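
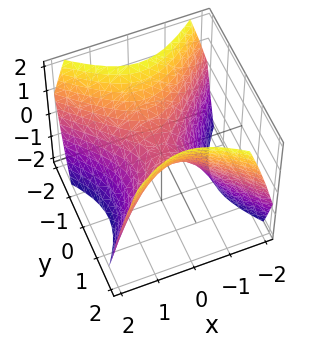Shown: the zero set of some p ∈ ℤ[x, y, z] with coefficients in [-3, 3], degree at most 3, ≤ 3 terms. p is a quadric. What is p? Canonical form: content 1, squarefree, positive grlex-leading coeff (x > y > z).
x^2 - y^2 + z

(a) The degree is 2 — a saddle surface; a quadric.
(b) Symmetries: it's symmetric under y → −y, forcing even powers of y; the x ↦ −x reflection is a symmetry, so x appears only in even powers.
(c) From the visible intercepts: it crosses the x-axis at the gridline x = 0; it crosses the z-axis at the gridline z = 0.
(d) Assembling these constraints gives the stated polynomial.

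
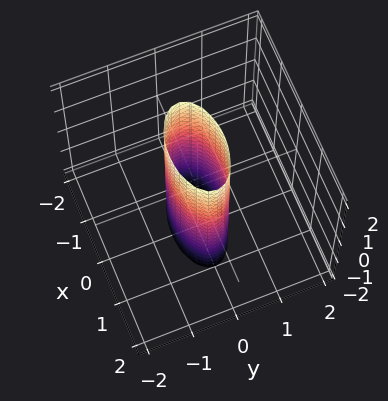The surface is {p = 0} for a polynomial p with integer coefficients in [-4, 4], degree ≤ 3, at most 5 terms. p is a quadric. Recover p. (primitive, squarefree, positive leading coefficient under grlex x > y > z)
x^2 + 3*y^2 - 1

1. deg p = 2. A cylinder; a quadric.
2. Symmetries: the y ↦ −y reflection is a symmetry, so y appears only in even powers; it's symmetric under x → −x, forcing even powers of x; it's symmetric under z → −z, forcing even powers of z.
3. Observable constraints: the x-axis gridline crossings are at x ∈ {-1, 1}; the surface avoids every integer z-axis point in the box.
4. Assembling these constraints gives the stated polynomial.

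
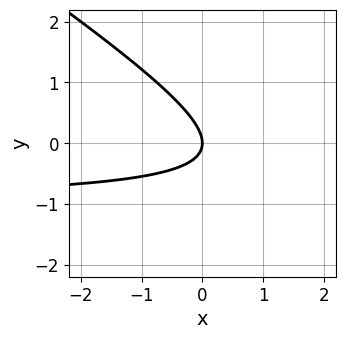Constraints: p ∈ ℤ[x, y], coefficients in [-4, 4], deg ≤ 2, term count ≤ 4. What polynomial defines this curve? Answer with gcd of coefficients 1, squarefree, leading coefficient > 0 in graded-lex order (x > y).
2*x*y + 3*y^2 + 2*x

deg p = 2.
Reading off the gridlines: one x-axis crossing is at x = 0; it crosses the y-axis at the gridline y = 0.
Together with the visible shape, these determine p as stated.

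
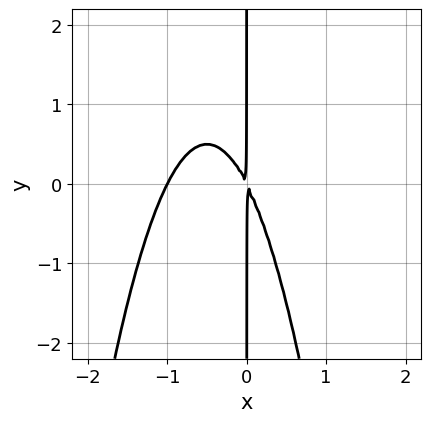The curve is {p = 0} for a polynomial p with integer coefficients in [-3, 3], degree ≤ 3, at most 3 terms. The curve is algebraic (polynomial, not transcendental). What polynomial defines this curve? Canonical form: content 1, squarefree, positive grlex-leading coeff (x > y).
2*x^3 + 2*x^2 + x*y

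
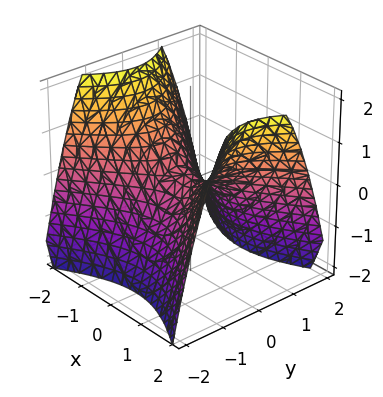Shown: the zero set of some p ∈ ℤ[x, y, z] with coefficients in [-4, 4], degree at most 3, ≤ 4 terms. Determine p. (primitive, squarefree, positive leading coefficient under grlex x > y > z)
2*x^2 - 3*y^2 - 3*z

1. The degree is 2 — a saddle surface; a quadric.
2. Symmetries: mirror symmetry x ↦ −x ⇒ only even powers of x; it's symmetric under y → −y, forcing even powers of y.
3. Checking where it meets the axes: one x-axis crossing is at x = 0; one z-axis crossing is at z = 0; it meets the y-axis at y = 0 (among the integer gridlines).
4. Solving for integer coefficients yields p as stated.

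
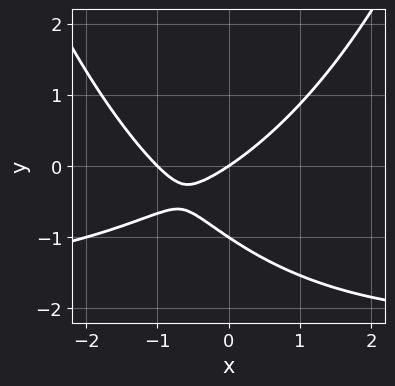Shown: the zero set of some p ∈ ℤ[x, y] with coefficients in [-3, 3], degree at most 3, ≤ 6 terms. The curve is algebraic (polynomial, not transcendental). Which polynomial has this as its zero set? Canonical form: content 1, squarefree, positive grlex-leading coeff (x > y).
First, deg p = 3.
Next, from the axis intercepts and sections: the y-axis gridline crossings are at y ∈ {-1, 0}; among the integer gridlines, it crosses the x-axis at x ∈ {-1, 0}.
Finally, matching integer coefficients to the picture gives p.

x^2*y + 2*x^2 - 3*y^2 + 2*x - 3*y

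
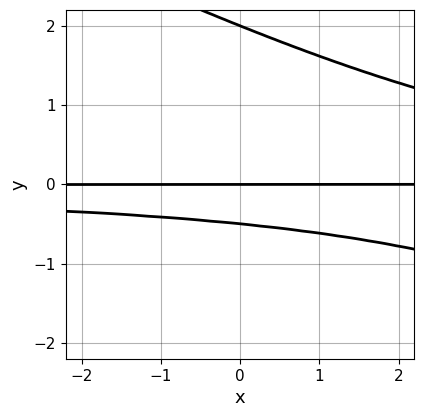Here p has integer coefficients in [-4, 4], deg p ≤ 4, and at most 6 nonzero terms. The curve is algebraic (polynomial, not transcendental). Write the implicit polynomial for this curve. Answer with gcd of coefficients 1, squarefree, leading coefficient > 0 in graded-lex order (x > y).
(a) The degree is 3 — the shape is more complex than any degree-2 curve.
(b) Observable constraints: the y-axis gridline crossings are at y ∈ {0, 2}; every point of the x-axis in the box is on the curve.
(c) The integer polynomial consistent with all of this is the stated p.

x*y^2 + 2*y^3 - 3*y^2 - 2*y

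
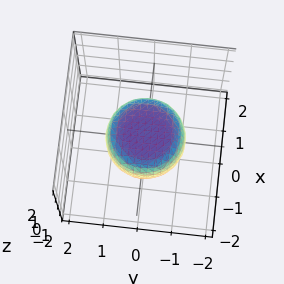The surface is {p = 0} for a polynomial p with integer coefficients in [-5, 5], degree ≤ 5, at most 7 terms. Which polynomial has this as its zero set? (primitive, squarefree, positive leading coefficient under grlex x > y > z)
2*x^4 + 4*x^2*y^2 + 2*y^4 - x^2 - y^2 + 3*z^2 - 2

Degree: the shape is more complex than any degree-3 surface, so deg p = 4.
Symmetry: the z-axis is an axis of rotation, so x and y enter only as x² + y².
Reading off the gridlines: a circular section at z = 0 has radius between 1 and 2.
Fitting integer coefficients to these (and the overall shape) gives p.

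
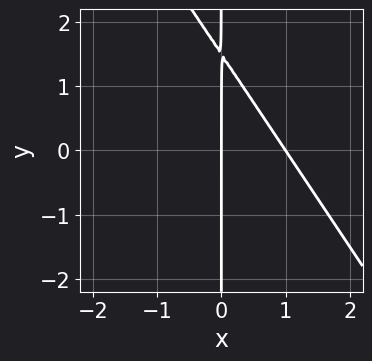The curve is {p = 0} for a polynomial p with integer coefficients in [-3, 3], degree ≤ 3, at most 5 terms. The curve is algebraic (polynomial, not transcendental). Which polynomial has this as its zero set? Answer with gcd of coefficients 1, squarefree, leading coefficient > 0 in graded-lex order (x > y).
3*x^2 + 2*x*y - 3*x

(a) The degree is 2 — the shape is more complex than any degree-1 curve.
(b) From the axis intercepts and sections: the x-axis gridline crossings are at x ∈ {0, 1}; every point of the y-axis in the box is on the curve.
(c) Putting this together gives p.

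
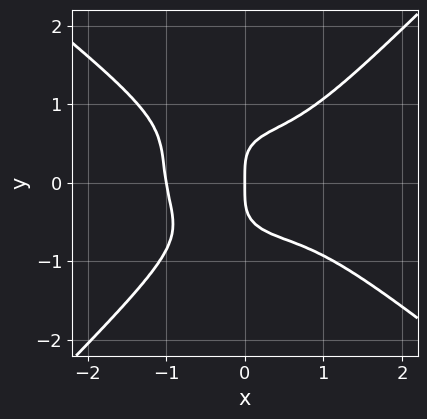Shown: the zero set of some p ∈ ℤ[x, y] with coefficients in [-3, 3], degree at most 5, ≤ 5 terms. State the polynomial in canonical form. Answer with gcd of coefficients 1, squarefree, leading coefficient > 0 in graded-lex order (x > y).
First, degree: no degree-3 curve has this shape, so deg p = 4.
Then, observable constraints: one y-axis crossing is at y = 0; among the integer gridlines, it crosses the x-axis at x ∈ {-1, 0}.
Finally, putting this together gives p.

2*x^4 + x^3*y - 3*y^4 - x*y^2 + 2*x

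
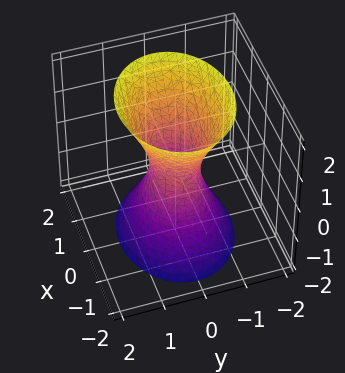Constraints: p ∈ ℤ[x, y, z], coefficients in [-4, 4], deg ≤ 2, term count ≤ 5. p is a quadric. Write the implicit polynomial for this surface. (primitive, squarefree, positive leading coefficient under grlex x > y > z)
2*x^2 + 3*y^2 - z^2 - 1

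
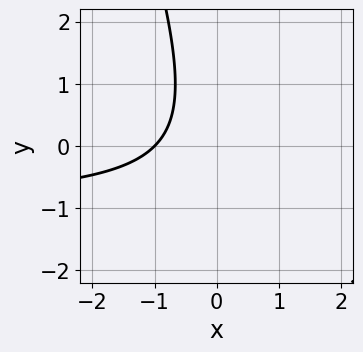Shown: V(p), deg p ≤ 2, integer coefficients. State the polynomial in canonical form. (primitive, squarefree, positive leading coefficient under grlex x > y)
First, degree: no degree-1 curve has this shape, so deg p = 2.
Next, observable constraints: it meets the x-axis at x = -1 (among the integer gridlines); the curve avoids every integer y-axis point in the box.
Finally, together with the visible shape, these determine p as stated.

3*x*y + y^2 + 3*x + 3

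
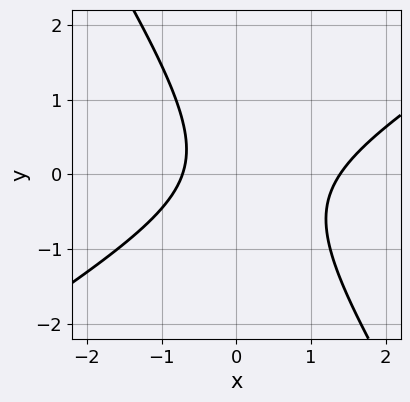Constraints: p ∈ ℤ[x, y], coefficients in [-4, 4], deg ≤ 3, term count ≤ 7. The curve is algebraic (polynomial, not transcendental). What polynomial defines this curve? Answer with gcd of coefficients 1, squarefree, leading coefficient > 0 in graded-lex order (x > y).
1. deg p = 2.
2. From the visible intercepts: the curve avoids every integer y-axis point in the box.
3. Assembling these constraints gives the stated polynomial.

3*x^2 - 3*x*y - 3*y^2 - 2*x - 3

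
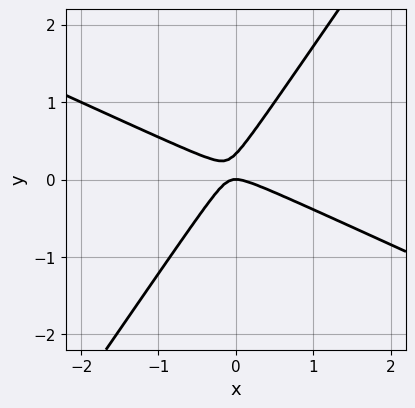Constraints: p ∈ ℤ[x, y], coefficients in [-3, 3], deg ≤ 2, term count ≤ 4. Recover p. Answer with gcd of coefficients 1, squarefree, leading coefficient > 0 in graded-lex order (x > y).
2*x^2 + 3*x*y - 3*y^2 + y

The degree is 2 — a generic line meets the curve in up to 2 points.
Against the integer gridlines: one y-axis crossing is at y = 0; it crosses the x-axis at the gridline x = 0.
Together with the visible shape, these determine p as stated.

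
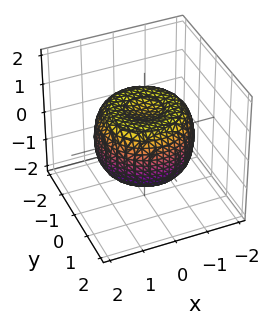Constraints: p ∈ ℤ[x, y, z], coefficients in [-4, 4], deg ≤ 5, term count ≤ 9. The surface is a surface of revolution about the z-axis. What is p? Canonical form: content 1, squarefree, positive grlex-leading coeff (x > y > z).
2*x^4 + 4*x^2*y^2 + 2*y^4 - 3*x^2 - 3*y^2 + 3*z^2 - 2

deg p = 4. The shape is more complex than any degree-3 surface.
Symmetries: rotational symmetry about the z-axis ⇒ p depends on x, y only through x² + y².
From the visible intercepts: a circular section at z = 1 has radius between 0 and 1.
Fitting integer coefficients to these (and the overall shape) gives p.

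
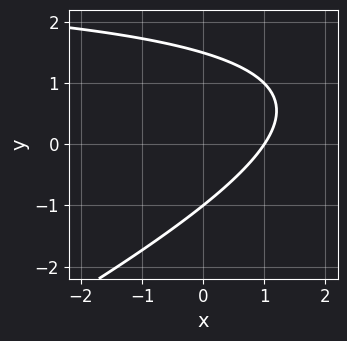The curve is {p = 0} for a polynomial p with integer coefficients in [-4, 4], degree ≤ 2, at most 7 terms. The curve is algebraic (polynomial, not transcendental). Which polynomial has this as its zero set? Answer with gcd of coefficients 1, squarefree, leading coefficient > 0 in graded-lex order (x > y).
First, the degree is 2 — a generic line meets the curve in up to 2 points.
Then, from the visible intercepts: it crosses the x-axis at the gridline x = 1; one y-axis crossing is at y = -1.
Finally, putting this together gives p.

x*y - 2*y^2 - 3*x + y + 3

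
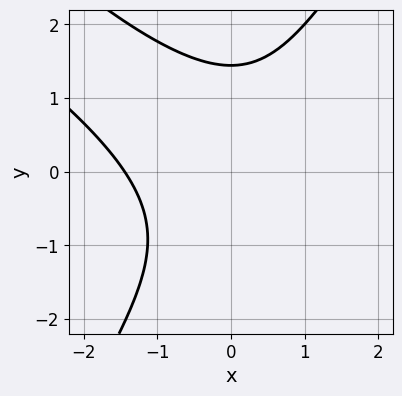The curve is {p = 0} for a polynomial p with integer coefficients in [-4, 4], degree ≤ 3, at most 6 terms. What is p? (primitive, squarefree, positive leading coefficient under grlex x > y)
x^3 + 2*x^2*y - y^3 + 3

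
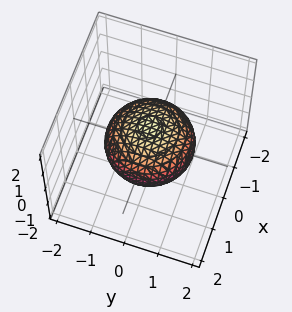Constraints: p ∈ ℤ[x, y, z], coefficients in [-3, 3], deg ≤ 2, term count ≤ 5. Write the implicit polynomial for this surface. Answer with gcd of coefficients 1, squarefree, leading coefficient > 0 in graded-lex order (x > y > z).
(a) Degree: bounded and convex; a quadric, so deg p = 2.
(b) By symmetry, every cross-section ⟂ z is a circle, so x, y appear only via x² + y²; the z ↦ −z reflection is a symmetry, so z appears only in even powers.
(c) From the visible intercepts: a circular section at z = 0 has radius between 1 and 2; the z-axis gridline crossings are at z ∈ {-1, 1}.
(d) The integer polynomial consistent with all of this is the stated p.

2*x^2 + 2*y^2 + 3*z^2 - 3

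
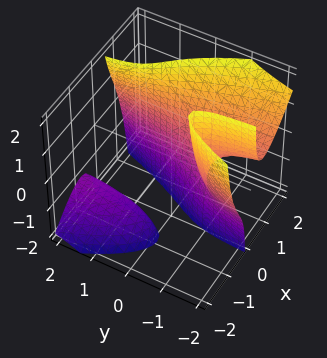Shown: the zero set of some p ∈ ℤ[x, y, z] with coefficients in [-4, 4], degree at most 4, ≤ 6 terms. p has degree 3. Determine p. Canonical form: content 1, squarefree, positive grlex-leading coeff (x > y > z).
The picture has 2 separate pieces. They look like related sheets of one shape, so recover p as a whole.
The degree is 3 — the shape is more complex than any degree-2 surface.
Against the integer gridlines: it misses every integer gridline on the z-axis; it crosses the y-axis at the gridline y = -1.
The integer polynomial consistent with all of this is the stated p.

3*x^3 - 2*x^2*z + 2*x*y*z - y - 1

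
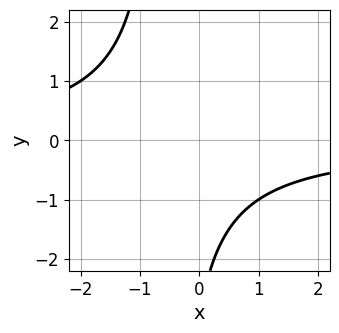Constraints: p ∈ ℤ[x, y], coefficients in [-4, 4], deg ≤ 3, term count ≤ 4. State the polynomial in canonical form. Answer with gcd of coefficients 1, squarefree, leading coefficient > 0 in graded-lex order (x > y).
2*x*y + y + 3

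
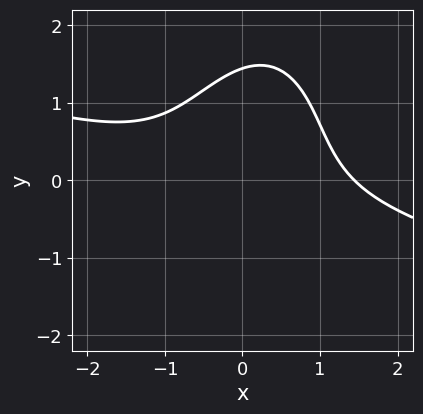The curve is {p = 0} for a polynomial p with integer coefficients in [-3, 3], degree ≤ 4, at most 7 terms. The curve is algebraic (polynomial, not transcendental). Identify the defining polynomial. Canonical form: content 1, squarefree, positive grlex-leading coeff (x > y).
(a) Degree: the shape is more complex than any degree-2 curve, so deg p = 3.
(b) The integer polynomial consistent with all of this is the stated p.

x^3 + 3*x^2*y - x*y^2 + y^3 - 3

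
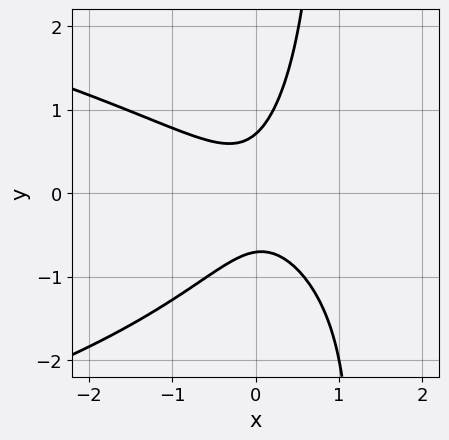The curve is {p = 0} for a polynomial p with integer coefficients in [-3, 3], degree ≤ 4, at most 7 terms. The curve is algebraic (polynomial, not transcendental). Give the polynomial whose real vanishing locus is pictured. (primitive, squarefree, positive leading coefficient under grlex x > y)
2*x*y^2 + 3*x^2 + 2*x*y - 2*y^2 + 1

deg p = 3.
Observable constraints: it misses every integer gridline on the x-axis.
Assembling these constraints gives the stated polynomial.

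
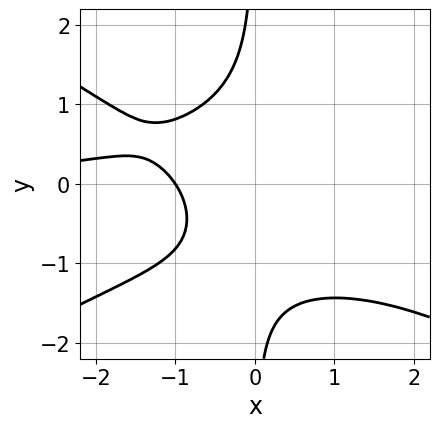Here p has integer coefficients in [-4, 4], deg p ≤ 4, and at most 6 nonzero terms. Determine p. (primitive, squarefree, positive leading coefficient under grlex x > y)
x^3*y - 3*x*y^3 + x*y - 3*x - 3

1. deg p = 4. A generic line meets the curve in up to 4 points.
2. From the visible intercepts: the curve avoids every integer y-axis point in the box; one x-axis crossing is at x = -1.
3. Assembling these constraints gives the stated polynomial.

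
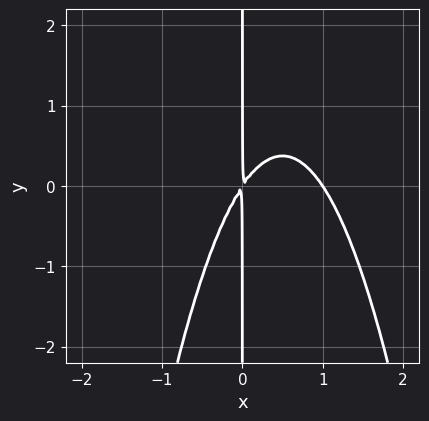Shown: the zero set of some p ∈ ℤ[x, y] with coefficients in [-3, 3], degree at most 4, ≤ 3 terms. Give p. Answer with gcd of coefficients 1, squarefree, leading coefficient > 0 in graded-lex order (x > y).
deg p = 3. A generic line meets the curve in up to 3 points.
Observable constraints: one x-axis crossing is at x = 1; the visible y-axis segment lies entirely on the curve.
Together with the visible shape, these determine p as stated.

3*x^3 - 3*x^2 + 2*x*y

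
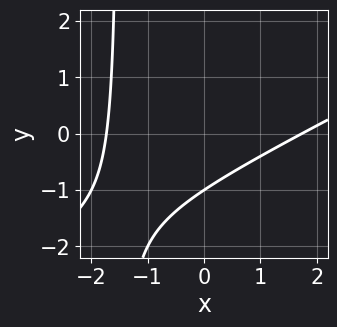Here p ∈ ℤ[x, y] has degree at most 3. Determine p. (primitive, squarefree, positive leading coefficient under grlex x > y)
x^2 - 2*x*y - 3*y - 3

The degree is 2 — no degree-1 curve has this shape.
Checking where it meets the axes: it meets the y-axis at y = -1 (among the integer gridlines).
Matching integer coefficients to the picture gives p.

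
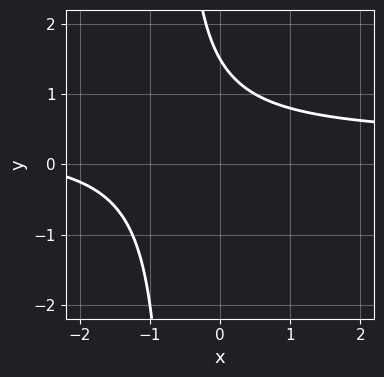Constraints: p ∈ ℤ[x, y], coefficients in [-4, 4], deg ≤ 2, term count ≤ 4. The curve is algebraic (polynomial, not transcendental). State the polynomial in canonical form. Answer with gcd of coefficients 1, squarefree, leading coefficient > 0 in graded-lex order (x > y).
3*x*y - x + 2*y - 3

1. deg p = 2. No degree-1 curve has this shape.
2. Reading off the gridlines: the curve avoids every integer x-axis point in the box.
3. Matching integer coefficients to the picture gives p.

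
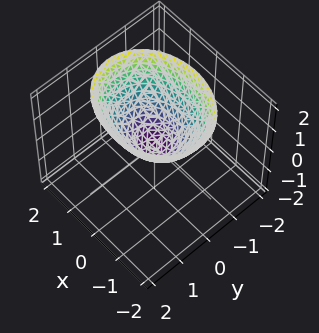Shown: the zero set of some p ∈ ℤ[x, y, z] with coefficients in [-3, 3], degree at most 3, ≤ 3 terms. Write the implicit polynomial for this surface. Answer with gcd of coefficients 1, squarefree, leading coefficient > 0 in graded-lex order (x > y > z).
2*x^2 + 3*y^2 - 3*z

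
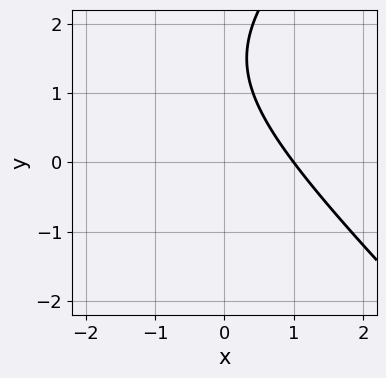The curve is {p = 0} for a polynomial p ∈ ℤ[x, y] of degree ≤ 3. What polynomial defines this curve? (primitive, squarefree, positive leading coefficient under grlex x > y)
x^2 - y^2 + 2*x + 3*y - 3

First, the degree is 2 — no degree-1 curve has this shape.
Then, from the visible intercepts: the curve avoids every integer y-axis point in the box; one x-axis crossing is at x = 1.
Finally, together with the visible shape, these determine p as stated.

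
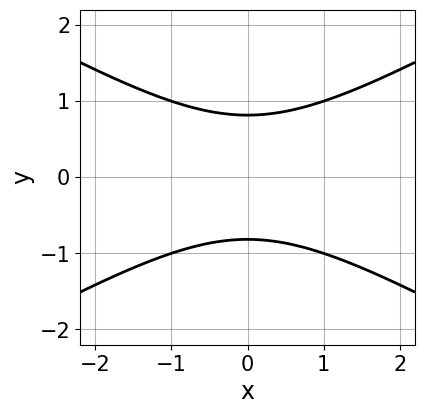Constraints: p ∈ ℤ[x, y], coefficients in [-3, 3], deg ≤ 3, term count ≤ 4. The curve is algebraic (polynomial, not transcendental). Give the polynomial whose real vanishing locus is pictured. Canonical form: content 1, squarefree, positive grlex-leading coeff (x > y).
First, degree: no degree-1 curve has this shape, so deg p = 2.
Then, symmetries: the y ↦ −y reflection is a symmetry, so y appears only in even powers; mirror symmetry x ↦ −x ⇒ only even powers of x.
Then, from the visible intercepts: no x-intercept at any integer in the box.
Finally, assembling these constraints gives the stated polynomial.

x^2 - 3*y^2 + 2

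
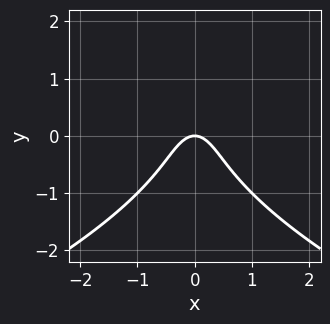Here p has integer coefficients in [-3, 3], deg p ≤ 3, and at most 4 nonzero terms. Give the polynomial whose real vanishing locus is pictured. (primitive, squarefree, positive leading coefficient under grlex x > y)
y^3 + 2*x^2 + y

(a) The degree is 3 — a generic line meets the curve in up to 3 points.
(b) Symmetries: it's symmetric under x → −x, forcing even powers of x.
(c) From the axis intercepts and sections: it crosses the x-axis at the gridline x = 0; it crosses the y-axis at the gridline y = 0.
(d) Solving for integer coefficients yields p as stated.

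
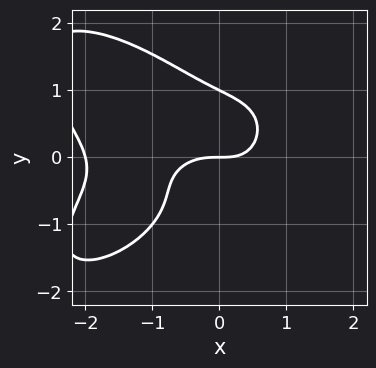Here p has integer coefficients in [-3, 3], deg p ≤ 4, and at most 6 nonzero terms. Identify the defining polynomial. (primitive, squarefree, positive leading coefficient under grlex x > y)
deg p = 4. A generic line meets the curve in up to 4 points.
Observable constraints: among the integer gridlines, it crosses the x-axis at x ∈ {-2, 0}; the y-axis gridline crossings are at y ∈ {0, 1}.
Matching integer coefficients to the picture gives p.

x^4 + 2*y^4 + 2*x^3 + 3*x*y^2 - 2*y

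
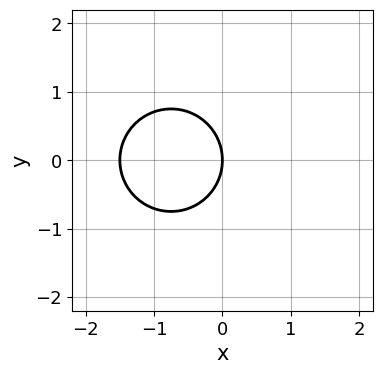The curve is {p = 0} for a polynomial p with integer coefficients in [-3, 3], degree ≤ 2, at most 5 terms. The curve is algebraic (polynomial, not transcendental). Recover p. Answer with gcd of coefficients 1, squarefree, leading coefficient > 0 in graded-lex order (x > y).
2*x^2 + 2*y^2 + 3*x

First, the degree is 2 — no degree-1 curve has this shape.
Then, symmetries: it's symmetric under y → −y, forcing even powers of y.
Then, from the visible intercepts: one x-axis crossing is at x = 0; one y-axis crossing is at y = 0.
Finally, assembling these constraints gives the stated polynomial.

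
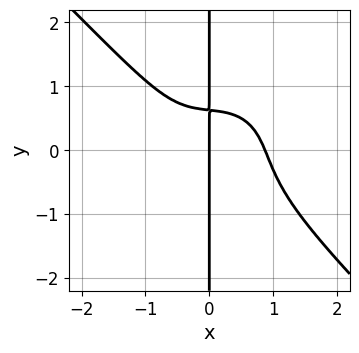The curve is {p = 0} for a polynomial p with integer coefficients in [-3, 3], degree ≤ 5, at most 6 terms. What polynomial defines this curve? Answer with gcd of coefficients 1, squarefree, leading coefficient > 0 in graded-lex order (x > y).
3*x^4 + 3*x*y^3 + x^2*y + 2*x*y - 2*x

First, the degree is 4 — no degree-3 curve has this shape.
Next, observable constraints: one x-axis crossing is at x = 0; the visible y-axis segment lies entirely on the curve.
Finally, fitting integer coefficients to these (and the overall shape) gives p.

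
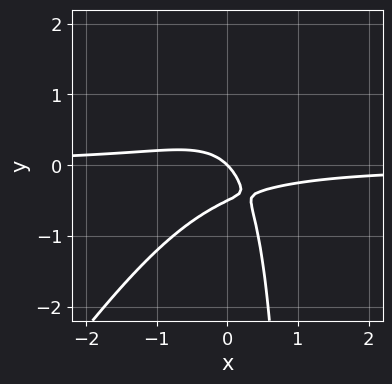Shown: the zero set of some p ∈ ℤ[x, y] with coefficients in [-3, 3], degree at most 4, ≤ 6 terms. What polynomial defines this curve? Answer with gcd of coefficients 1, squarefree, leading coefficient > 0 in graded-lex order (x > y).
3*x^2*y - 2*x*y^2 + 2*y^2 + x + y

First, deg p = 3.
Then, from the visible intercepts: it crosses the x-axis at the gridline x = 0; it meets the y-axis at y = 0 (among the integer gridlines).
Finally, these observations pin down the coefficients.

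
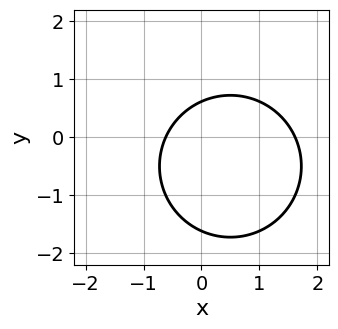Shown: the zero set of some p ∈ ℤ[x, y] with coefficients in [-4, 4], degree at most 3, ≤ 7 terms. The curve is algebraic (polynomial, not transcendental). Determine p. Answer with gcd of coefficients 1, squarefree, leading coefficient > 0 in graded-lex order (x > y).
deg p = 2.
Matching integer coefficients to the picture gives p.

x^2 + y^2 - x + y - 1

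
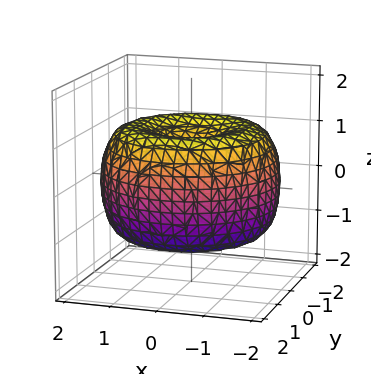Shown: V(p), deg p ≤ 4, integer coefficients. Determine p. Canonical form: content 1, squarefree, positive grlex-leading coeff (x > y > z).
x^4 + 2*x^2*y^2 + y^4 - 3*x^2 - 3*y^2 + 3*z^2 - 2

First, degree: the shape is more complex than any degree-3 surface, so deg p = 4.
Then, symmetries: every cross-section ⟂ z is a circle, so x, y appear only via x² + y².
Next, from the visible intercepts: a circular section at z = 0 has radius between 1 and 2.
Finally, putting this together gives p.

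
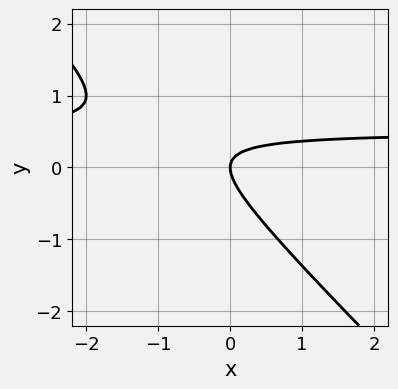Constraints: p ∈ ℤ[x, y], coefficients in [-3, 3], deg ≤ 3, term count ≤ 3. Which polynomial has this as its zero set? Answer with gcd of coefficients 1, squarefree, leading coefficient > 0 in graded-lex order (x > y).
2*x*y + 2*y^2 - x

First, the degree is 2 — no degree-1 curve has this shape.
Next, observable constraints: it crosses the x-axis at the gridline x = 0; it meets the y-axis at y = 0 (among the integer gridlines).
Finally, putting this together gives p.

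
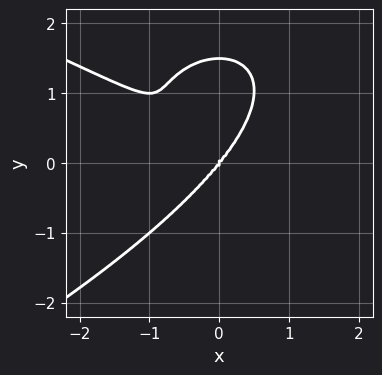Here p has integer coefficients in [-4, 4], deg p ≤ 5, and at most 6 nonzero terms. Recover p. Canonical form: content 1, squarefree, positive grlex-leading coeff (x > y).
1. The degree is 4 — a generic line meets the curve in up to 4 points.
2. From the axis intercepts and sections: it meets the x-axis at x = 0 (among the integer gridlines); one y-axis crossing is at y = 0.
3. Assembling these constraints gives the stated polynomial.

2*y^4 + 2*x^3 + 3*x^2*y - 3*y^3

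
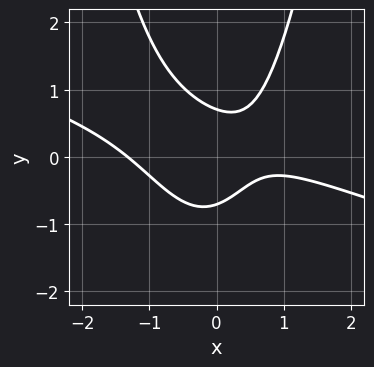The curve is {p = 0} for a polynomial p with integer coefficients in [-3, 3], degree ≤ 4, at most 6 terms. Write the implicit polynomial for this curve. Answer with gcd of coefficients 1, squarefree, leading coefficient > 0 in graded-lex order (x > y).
1. deg p = 3.
2. The integer polynomial consistent with all of this is the stated p.

x^3 + 3*x^2*y - 2*y^2 - x + 1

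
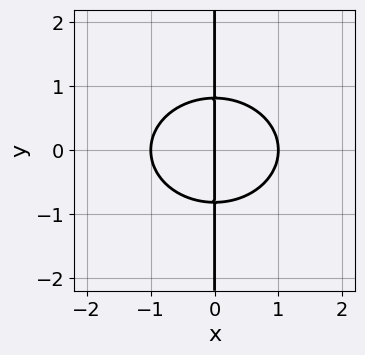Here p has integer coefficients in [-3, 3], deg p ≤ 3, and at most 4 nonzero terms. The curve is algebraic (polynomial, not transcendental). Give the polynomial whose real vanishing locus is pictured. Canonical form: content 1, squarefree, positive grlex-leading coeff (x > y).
2*x^3 + 3*x*y^2 - 2*x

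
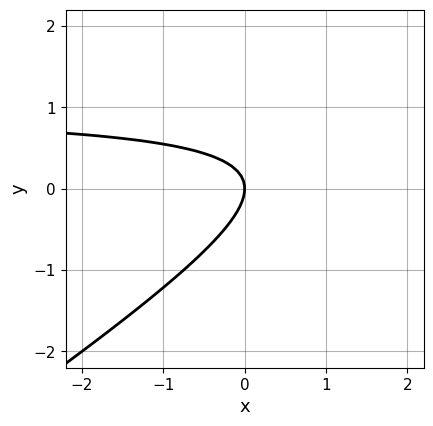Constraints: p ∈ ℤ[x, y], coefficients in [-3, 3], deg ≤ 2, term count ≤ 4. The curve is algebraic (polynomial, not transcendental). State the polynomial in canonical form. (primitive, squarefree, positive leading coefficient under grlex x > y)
The degree is 2 — no degree-1 curve has this shape.
From the visible intercepts: one x-axis crossing is at x = 0; it crosses the y-axis at the gridline y = 0.
Matching integer coefficients to the picture gives p.

2*x*y - 3*y^2 - 2*x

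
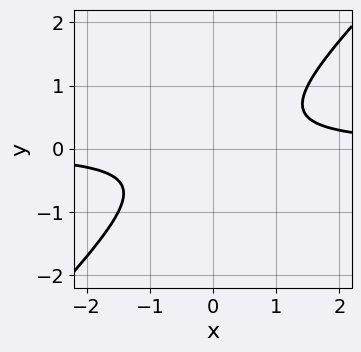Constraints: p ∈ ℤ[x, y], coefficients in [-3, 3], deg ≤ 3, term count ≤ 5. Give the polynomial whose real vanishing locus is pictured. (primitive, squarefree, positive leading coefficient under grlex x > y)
(a) The degree is 2 — no degree-1 curve has this shape.
(b) Reading off the gridlines: it misses every integer gridline on the y-axis; no x-intercept at any integer in the box.
(c) The integer polynomial consistent with all of this is the stated p.

2*x*y - 2*y^2 - 1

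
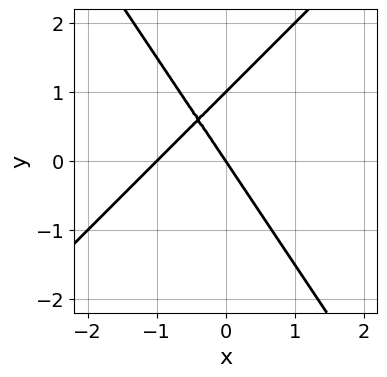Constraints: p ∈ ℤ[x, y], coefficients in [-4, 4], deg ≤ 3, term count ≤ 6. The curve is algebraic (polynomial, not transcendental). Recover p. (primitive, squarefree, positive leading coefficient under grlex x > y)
First, the degree is 2 — a generic line meets the curve in up to 2 points.
Next, against the integer gridlines: the y-axis gridline crossings are at y ∈ {0, 1}; the x-axis gridline crossings are at x ∈ {-1, 0}.
Finally, fitting integer coefficients to these (and the overall shape) gives p.

3*x^2 - x*y - 2*y^2 + 3*x + 2*y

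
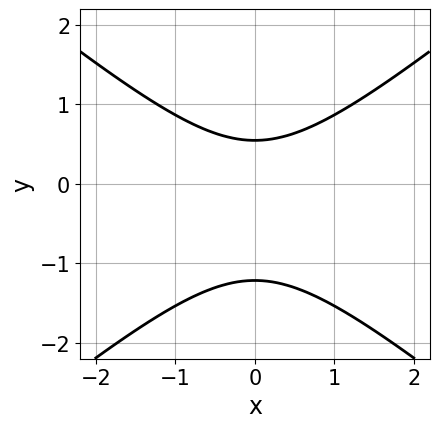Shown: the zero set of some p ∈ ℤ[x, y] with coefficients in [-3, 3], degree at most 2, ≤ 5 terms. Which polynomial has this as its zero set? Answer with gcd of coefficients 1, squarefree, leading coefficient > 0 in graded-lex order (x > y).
1. The degree is 2 — no degree-1 curve has this shape.
2. Symmetries: the x ↦ −x reflection is a symmetry, so x appears only in even powers.
3. Checking where it meets the axes: no x-intercept at any integer in the box.
4. Fitting integer coefficients to these (and the overall shape) gives p.

2*x^2 - 3*y^2 - 2*y + 2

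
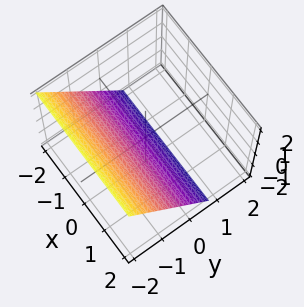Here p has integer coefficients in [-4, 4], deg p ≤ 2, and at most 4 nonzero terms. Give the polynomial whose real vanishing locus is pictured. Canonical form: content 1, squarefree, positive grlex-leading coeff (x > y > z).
First, deg p = 1. Every cross-section is a straight line — this is a plane.
Then, observable constraints: the surface avoids every integer x-axis point in the box; one z-axis crossing is at z = -1.
Finally, together with the visible shape, these determine p as stated.

3*y + 2*z + 2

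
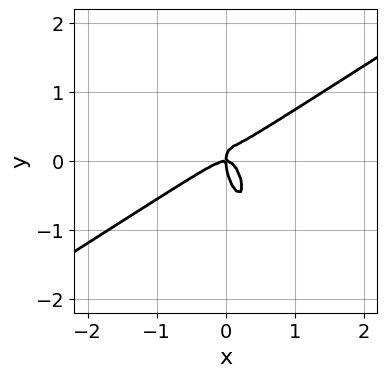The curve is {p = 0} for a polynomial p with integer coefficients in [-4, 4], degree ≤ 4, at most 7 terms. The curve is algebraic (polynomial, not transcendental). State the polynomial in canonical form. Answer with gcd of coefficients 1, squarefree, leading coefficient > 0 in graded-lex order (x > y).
3*x^3 - 3*x^2*y - 2*x*y^2 - y^3 + x*y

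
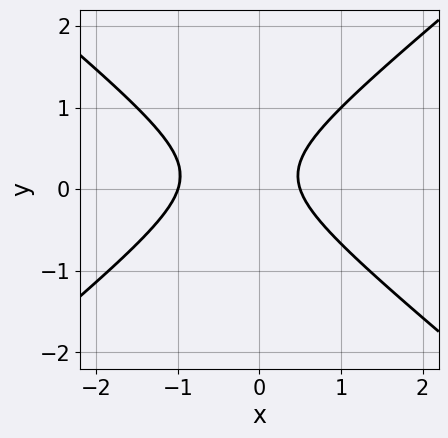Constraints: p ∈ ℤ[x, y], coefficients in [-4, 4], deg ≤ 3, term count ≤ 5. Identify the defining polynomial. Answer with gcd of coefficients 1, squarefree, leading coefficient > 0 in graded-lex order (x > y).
2*x^2 - 3*y^2 + x + y - 1

First, deg p = 2. A generic line meets the curve in up to 2 points.
Then, from the visible intercepts: one x-axis crossing is at x = -1; no y-intercept at any integer in the box.
Finally, fitting integer coefficients to these (and the overall shape) gives p.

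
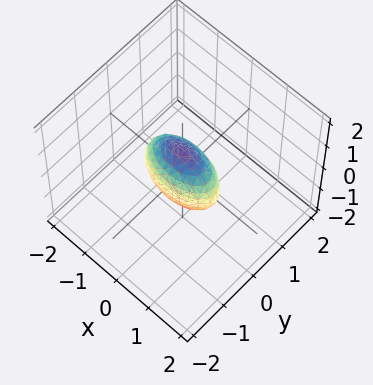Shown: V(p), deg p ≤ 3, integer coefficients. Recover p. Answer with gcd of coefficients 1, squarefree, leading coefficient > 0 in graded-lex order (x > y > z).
x^2 + 3*y^2 + z^2 - 1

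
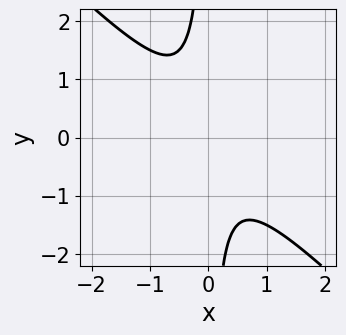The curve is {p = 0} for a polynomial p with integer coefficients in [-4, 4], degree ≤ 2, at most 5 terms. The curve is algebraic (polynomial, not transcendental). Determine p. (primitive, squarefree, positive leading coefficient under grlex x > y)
2*x^2 + 2*x*y + 1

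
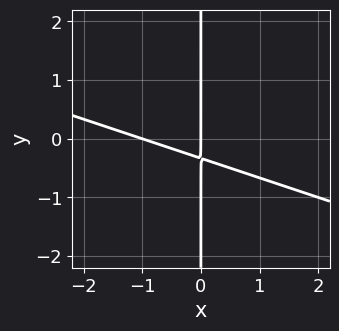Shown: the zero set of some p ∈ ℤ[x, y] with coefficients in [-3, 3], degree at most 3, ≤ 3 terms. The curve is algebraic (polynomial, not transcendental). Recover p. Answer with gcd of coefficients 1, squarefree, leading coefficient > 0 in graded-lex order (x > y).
1. The degree is 2 — the shape is more complex than any degree-1 curve.
2. Observable constraints: the visible y-axis segment lies entirely on the curve; among the integer gridlines, it crosses the x-axis at x ∈ {-1, 0}.
3. Matching integer coefficients to the picture gives p.

x^2 + 3*x*y + x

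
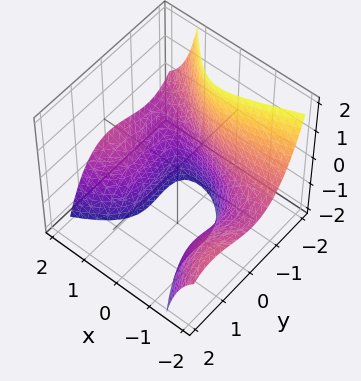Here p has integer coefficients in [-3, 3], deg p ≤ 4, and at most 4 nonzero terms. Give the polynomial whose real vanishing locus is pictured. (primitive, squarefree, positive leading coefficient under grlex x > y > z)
1. deg p = 3. The shape is more complex than any degree-2 surface.
2. Observable constraints: no z-intercept at any integer in the box; it misses every integer gridline on the x-axis.
3. Solving for integer coefficients yields p as stated.

2*x^2*z + 2*x*y^2 + 2*y^3 + 3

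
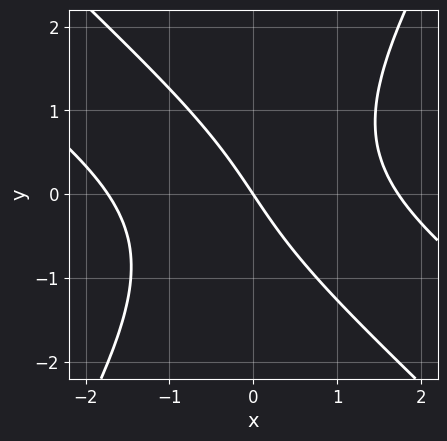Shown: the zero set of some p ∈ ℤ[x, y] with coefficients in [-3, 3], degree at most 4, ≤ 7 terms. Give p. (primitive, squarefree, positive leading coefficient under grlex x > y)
1. The degree is 3 — a generic line meets the curve in up to 3 points.
2. Against the integer gridlines: it meets the y-axis at y = 0 (among the integer gridlines); it crosses the x-axis at the gridline x = 0.
3. Solving for integer coefficients yields p as stated.

x^3 + 2*x^2*y - y^3 - 3*x - 2*y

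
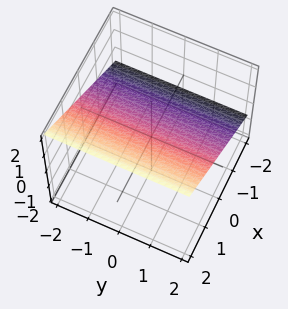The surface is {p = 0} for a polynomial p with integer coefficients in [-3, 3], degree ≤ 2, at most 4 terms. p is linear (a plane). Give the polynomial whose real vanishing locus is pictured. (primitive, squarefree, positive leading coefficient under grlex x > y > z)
2*x - 3*z + 2

First, the degree is 1 — every cross-section is a straight line — this is a plane.
Next, observable constraints: one x-axis crossing is at x = -1; no y-intercept at any integer in the box.
Finally, putting this together gives p.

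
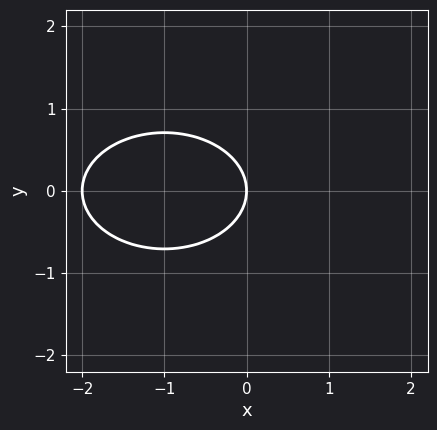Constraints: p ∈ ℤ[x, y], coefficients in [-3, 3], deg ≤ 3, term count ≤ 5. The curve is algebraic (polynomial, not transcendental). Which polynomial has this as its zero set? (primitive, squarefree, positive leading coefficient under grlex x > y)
deg p = 2.
Symmetries: mirror symmetry y ↦ −y ⇒ only even powers of y.
From the visible intercepts: the x-axis gridline crossings are at x ∈ {-2, 0}; it crosses the y-axis at the gridline y = 0.
Solving for integer coefficients yields p as stated.

x^2 + 2*y^2 + 2*x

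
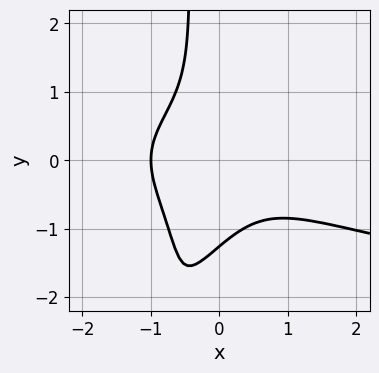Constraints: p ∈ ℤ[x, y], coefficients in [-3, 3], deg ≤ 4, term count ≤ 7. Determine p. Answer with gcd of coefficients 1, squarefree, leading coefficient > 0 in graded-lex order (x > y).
3*x^2*y^2 - 2*x*y^3 - 2*x^3 - y^3 - 2

1. deg p = 4.
2. From the visible intercepts: one x-axis crossing is at x = -1.
3. The integer polynomial consistent with all of this is the stated p.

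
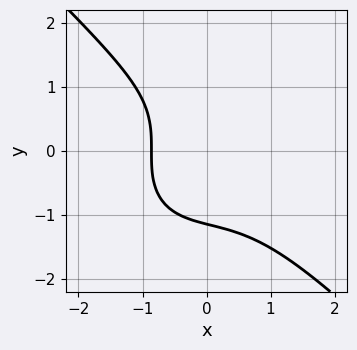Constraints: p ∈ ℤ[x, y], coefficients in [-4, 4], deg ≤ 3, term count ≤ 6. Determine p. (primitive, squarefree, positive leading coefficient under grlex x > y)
2*x^3 + 2*y^3 + 2*x + 3

(a) Degree: the shape is more complex than any degree-2 curve, so deg p = 3.
(b) Solving for integer coefficients yields p as stated.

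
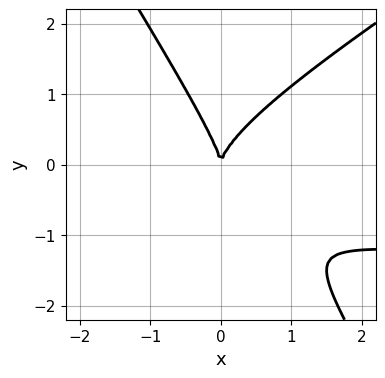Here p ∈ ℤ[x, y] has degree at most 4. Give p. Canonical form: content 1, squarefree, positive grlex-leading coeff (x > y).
The degree is 3 — no degree-2 curve has this shape.
Observable constraints: it crosses the y-axis at the gridline y = 0; one x-axis crossing is at x = 0.
Fitting integer coefficients to these (and the overall shape) gives p.

2*x^2*y - 2*x*y^2 - 2*y^3 + 3*x^2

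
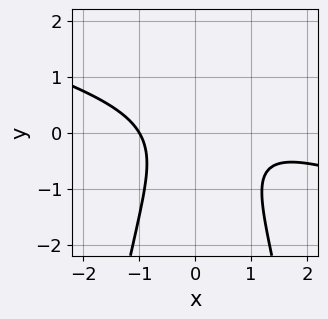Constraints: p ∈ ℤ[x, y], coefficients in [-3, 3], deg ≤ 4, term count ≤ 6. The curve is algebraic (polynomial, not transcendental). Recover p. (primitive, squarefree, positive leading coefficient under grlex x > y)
x^3 + 3*x^2*y - x^2 + 2*y^2 + 2

The degree is 3 — a generic line meets the curve in up to 3 points.
Against the integer gridlines: it misses every integer gridline on the y-axis; one x-axis crossing is at x = -1.
Together with the visible shape, these determine p as stated.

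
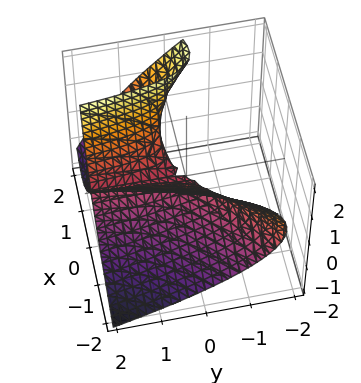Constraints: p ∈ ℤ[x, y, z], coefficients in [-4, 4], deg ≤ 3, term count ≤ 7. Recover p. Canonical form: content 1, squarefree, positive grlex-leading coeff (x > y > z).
2*x^3 - 3*x^2*y - 2*x^2*z - 2*x*z^2 + 3*z^2

deg p = 3.
Checking where it meets the axes: the visible y-axis segment lies entirely on the surface; it crosses the x-axis at the gridline x = 0; it crosses the z-axis at the gridline z = 0.
Matching integer coefficients to the picture gives p.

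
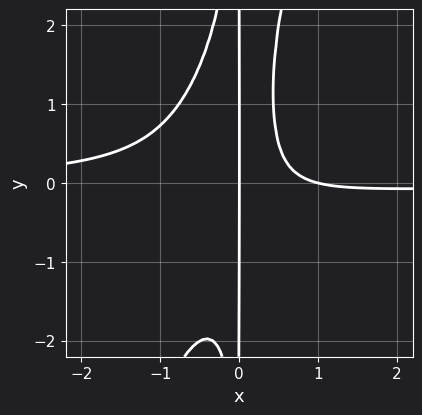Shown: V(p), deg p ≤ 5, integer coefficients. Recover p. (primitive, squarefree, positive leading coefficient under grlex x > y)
First, degree: no degree-3 curve has this shape, so deg p = 4.
Next, from the axis intercepts and sections: among the integer gridlines, it crosses the x-axis at x ∈ {0, 1}; every point of the y-axis in the box is on the curve.
Finally, solving for integer coefficients yields p as stated.

3*x^3*y - x^2*y^2 + x^2*y + x^2 - x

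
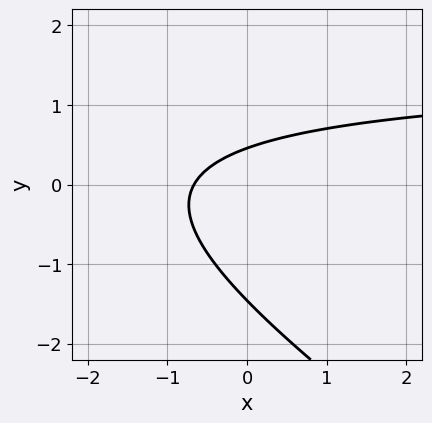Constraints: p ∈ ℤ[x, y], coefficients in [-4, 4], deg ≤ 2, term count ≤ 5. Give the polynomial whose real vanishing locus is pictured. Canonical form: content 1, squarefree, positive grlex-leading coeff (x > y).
(a) deg p = 2. No degree-1 curve has this shape.
(b) Putting this together gives p.

2*x*y + 3*y^2 - 3*x + 3*y - 2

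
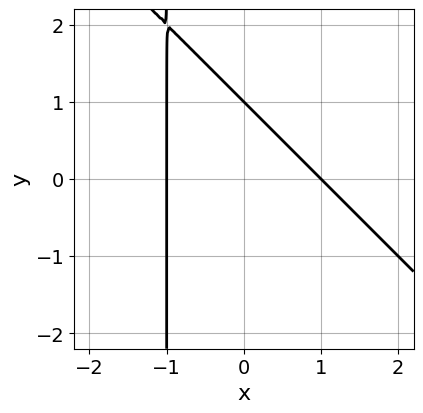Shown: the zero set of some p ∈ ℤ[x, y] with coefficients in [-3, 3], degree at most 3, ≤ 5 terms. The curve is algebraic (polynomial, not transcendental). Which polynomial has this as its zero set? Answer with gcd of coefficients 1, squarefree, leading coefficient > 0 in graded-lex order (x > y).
(a) deg p = 2.
(b) Reading off the gridlines: the x-axis gridline crossings are at x ∈ {-1, 1}; it crosses the y-axis at the gridline y = 1.
(c) Putting this together gives p.

x^2 + x*y + y - 1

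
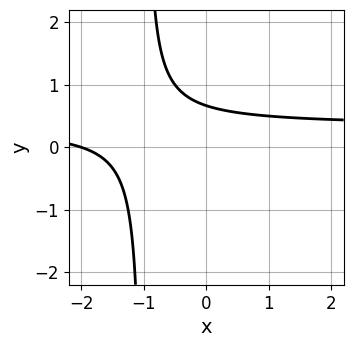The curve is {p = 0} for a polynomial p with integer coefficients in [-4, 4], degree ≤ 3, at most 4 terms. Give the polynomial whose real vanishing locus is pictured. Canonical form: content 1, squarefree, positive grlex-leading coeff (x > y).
1. Degree: no degree-1 curve has this shape, so deg p = 2.
2. Observable constraints: one x-axis crossing is at x = -2.
3. Fitting integer coefficients to these (and the overall shape) gives p.

3*x*y - x + 3*y - 2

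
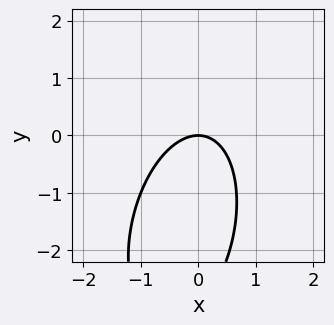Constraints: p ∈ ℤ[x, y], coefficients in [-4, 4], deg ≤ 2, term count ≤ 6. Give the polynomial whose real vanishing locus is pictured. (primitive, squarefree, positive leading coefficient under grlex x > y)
Degree: a generic line meets the curve in up to 2 points, so deg p = 2.
Reading off the gridlines: it crosses the y-axis at the gridline y = 0; it meets the x-axis at x = 0 (among the integer gridlines).
Together with the visible shape, these determine p as stated.

3*x^2 - x*y + y^2 + 3*y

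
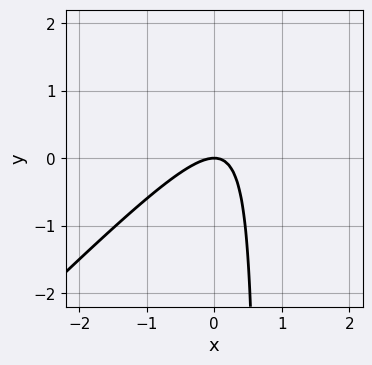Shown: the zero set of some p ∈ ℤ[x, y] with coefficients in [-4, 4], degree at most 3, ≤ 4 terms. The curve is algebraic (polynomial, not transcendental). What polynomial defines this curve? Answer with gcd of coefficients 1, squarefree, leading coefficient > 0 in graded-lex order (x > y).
1. Degree: a generic line meets the curve in up to 2 points, so deg p = 2.
2. Checking where it meets the axes: it crosses the y-axis at the gridline y = 0; one x-axis crossing is at x = 0.
3. These observations pin down the coefficients.

3*x^2 - 3*x*y + 2*y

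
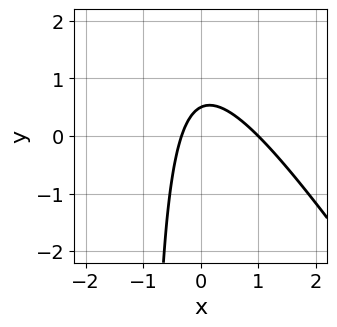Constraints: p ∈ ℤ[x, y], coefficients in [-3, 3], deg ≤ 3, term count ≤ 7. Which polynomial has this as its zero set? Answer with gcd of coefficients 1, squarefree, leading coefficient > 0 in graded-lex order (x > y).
3*x^2 + 2*x*y - 2*x + 2*y - 1

Degree: no degree-1 curve has this shape, so deg p = 2.
Against the integer gridlines: one x-axis crossing is at x = 1.
The integer polynomial consistent with all of this is the stated p.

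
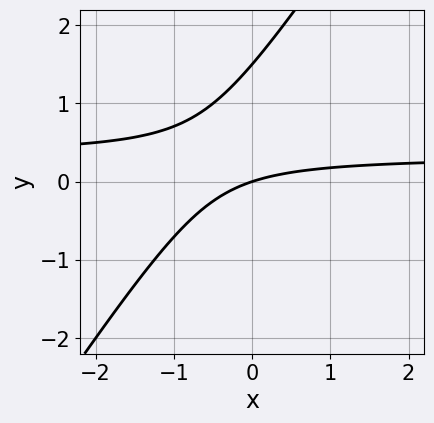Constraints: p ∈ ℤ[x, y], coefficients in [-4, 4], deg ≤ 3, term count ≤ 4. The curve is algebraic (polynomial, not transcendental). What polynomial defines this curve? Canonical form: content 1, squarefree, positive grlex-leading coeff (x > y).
3*x*y - 2*y^2 - x + 3*y

First, the degree is 2 — the shape is more complex than any degree-1 curve.
Next, observable constraints: it crosses the y-axis at the gridline y = 0; it crosses the x-axis at the gridline x = 0.
Finally, solving for integer coefficients yields p as stated.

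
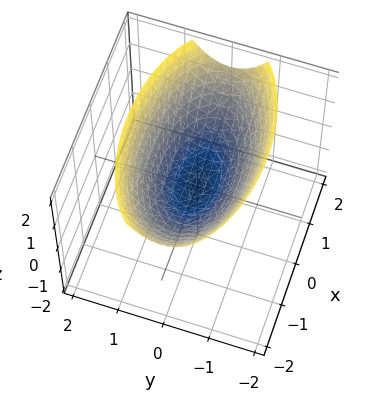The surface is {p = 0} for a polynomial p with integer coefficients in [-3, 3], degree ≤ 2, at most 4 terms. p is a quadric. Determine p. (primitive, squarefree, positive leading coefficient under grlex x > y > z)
x^2 + 3*y^2 - 3*z

(a) Degree: a paraboloid; a quadric, so deg p = 2.
(b) Symmetries: mirror symmetry x ↦ −x ⇒ only even powers of x; the y ↦ −y reflection is a symmetry, so y appears only in even powers.
(c) From the axis intercepts and sections: one x-axis crossing is at x = 0; one y-axis crossing is at y = 0; it meets the z-axis at z = 0 (among the integer gridlines).
(d) Assembling these constraints gives the stated polynomial.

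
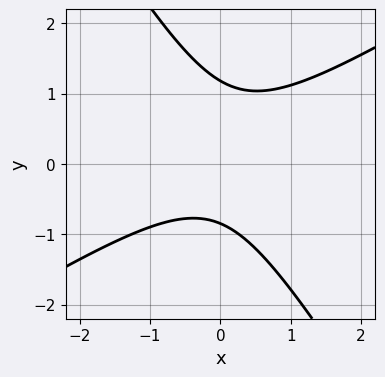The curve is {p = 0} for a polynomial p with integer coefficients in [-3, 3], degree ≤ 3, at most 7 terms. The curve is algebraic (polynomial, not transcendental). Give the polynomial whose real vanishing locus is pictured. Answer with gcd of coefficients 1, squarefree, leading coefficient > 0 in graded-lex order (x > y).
3*x^2 - 3*x*y - 3*y^2 + y + 3

1. Degree: a generic line meets the curve in up to 2 points, so deg p = 2.
2. Checking where it meets the axes: the curve avoids every integer x-axis point in the box.
3. Fitting integer coefficients to these (and the overall shape) gives p.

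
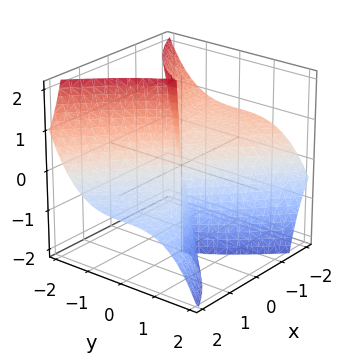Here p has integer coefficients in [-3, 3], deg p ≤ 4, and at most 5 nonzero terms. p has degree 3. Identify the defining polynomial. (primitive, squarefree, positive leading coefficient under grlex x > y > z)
x^3 + 3*x^2*z + 2*y^3

deg p = 3.
Observable constraints: it meets the x-axis at x = 0 (among the integer gridlines); the visible z-axis segment lies entirely on the surface.
Together with the visible shape, these determine p as stated.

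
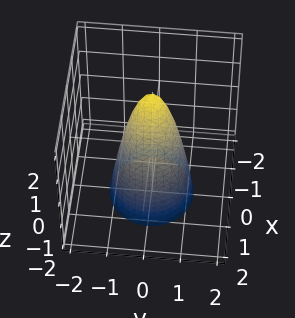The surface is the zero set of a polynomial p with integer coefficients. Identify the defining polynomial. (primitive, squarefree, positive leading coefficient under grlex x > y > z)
3*x^2 + 3*y^2 + z - 2

(a) The degree is 2 — a generic line meets the surface in up to 2 points.
(b) By symmetry, the surface is invariant under rotation about z: p = q(x² + y², z).
(c) Reading off the gridlines: a circular section at z = 0 has radius between 0 and 1; it crosses the z-axis at the gridline z = 2.
(d) Matching integer coefficients to the picture gives p.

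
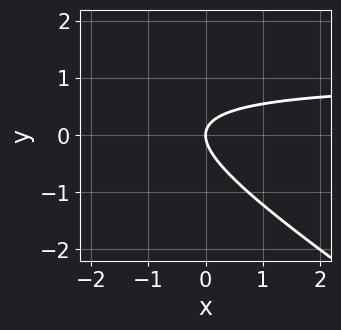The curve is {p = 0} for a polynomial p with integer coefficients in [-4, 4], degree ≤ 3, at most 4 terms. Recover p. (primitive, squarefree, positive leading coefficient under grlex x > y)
2*x*y + 3*y^2 - 2*x

Degree: no degree-1 curve has this shape, so deg p = 2.
Against the integer gridlines: it crosses the x-axis at the gridline x = 0; it meets the y-axis at y = 0 (among the integer gridlines).
The integer polynomial consistent with all of this is the stated p.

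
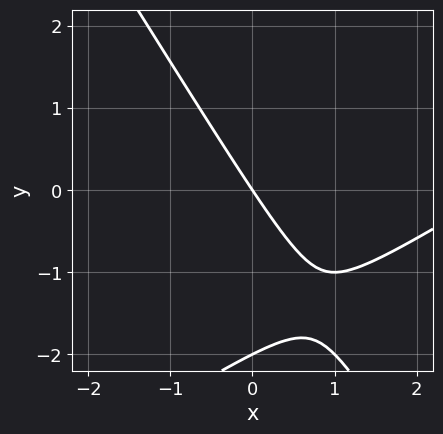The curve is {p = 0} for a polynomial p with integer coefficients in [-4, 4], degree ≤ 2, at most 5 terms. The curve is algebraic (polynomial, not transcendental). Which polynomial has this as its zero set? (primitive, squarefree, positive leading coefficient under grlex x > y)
x^2 - x*y - y^2 - 3*x - 2*y

(a) Degree: no degree-1 curve has this shape, so deg p = 2.
(b) Checking where it meets the axes: it meets the x-axis at x = 0 (among the integer gridlines); among the integer gridlines, it crosses the y-axis at y ∈ {-2, 0}.
(c) Together with the visible shape, these determine p as stated.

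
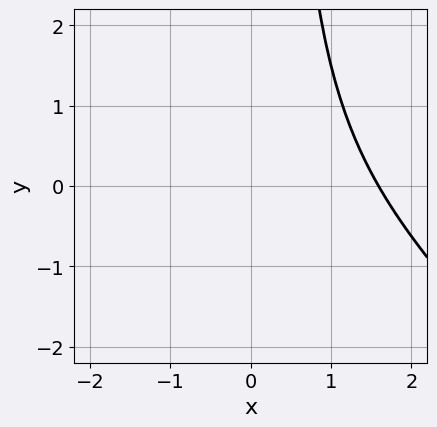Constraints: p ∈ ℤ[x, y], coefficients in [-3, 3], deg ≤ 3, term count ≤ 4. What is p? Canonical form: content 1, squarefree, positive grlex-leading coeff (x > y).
2*x^3 + 2*x^2*y - 2*x^2 - 3

1. Degree: no degree-2 curve has this shape, so deg p = 3.
2. Against the integer gridlines: no y-intercept at any integer in the box.
3. Fitting integer coefficients to these (and the overall shape) gives p.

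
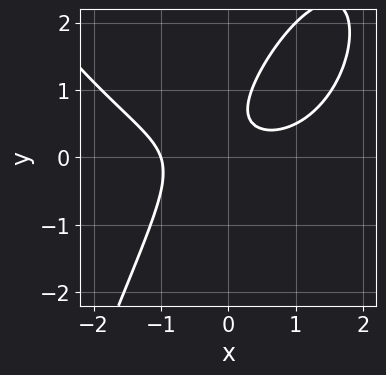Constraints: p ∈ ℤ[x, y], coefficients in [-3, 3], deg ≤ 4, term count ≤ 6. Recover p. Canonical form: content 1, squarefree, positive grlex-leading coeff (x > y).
x^3 - 3*x*y + 2*y^2 - 2*y + 1

1. The degree is 3 — a generic line meets the curve in up to 3 points.
2. From the axis intercepts and sections: no y-intercept at any integer in the box; it meets the x-axis at x = -1 (among the integer gridlines).
3. Putting this together gives p.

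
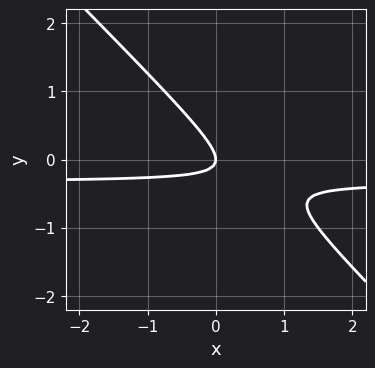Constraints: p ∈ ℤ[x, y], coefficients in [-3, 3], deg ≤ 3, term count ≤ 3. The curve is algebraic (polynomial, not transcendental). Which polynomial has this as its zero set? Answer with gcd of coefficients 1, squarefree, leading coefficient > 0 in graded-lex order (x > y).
3*x*y + 3*y^2 + x

First, deg p = 2.
Then, observable constraints: it crosses the x-axis at the gridline x = 0; it meets the y-axis at y = 0 (among the integer gridlines).
Finally, solving for integer coefficients yields p as stated.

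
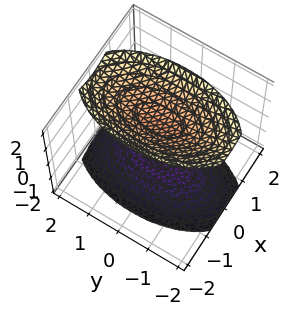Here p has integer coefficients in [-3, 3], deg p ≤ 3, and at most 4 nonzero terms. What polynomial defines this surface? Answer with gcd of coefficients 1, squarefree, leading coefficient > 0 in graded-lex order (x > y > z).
3*x^2 + y^2 - 2*z^2 + 3

I count 2 distinct pieces. Treating them together as one polynomial.
Degree: two sheets facing apart; a quadric, so deg p = 2.
Symmetries: it's symmetric under y → −y, forcing even powers of y; the z ↦ −z reflection is a symmetry, so z appears only in even powers; it's symmetric under x → −x, forcing even powers of x.
Against the integer gridlines: no y-intercept at any integer in the box; it misses every integer gridline on the x-axis.
Matching integer coefficients to the picture gives p.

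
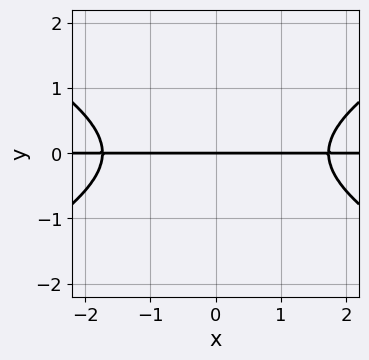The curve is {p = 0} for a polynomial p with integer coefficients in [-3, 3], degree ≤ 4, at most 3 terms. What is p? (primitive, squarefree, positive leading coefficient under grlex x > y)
1. Degree: the shape is more complex than any degree-2 curve, so deg p = 3.
2. Symmetries: the x ↦ −x reflection is a symmetry, so x appears only in even powers.
3. Reading off the gridlines: the visible x-axis segment lies entirely on the curve; it meets the y-axis at y = 0 (among the integer gridlines).
4. Matching integer coefficients to the picture gives p.

x^2*y - 3*y^3 - 3*y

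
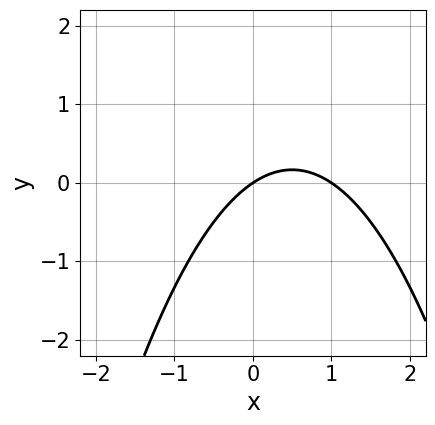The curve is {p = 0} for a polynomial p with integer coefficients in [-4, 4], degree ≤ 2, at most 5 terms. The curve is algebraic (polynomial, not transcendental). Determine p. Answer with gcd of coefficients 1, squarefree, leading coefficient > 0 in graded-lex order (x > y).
2*x^2 - 2*x + 3*y

First, the degree is 2 — a generic line meets the curve in up to 2 points.
Next, against the integer gridlines: the x-axis gridline crossings are at x ∈ {0, 1}; one y-axis crossing is at y = 0.
Finally, assembling these constraints gives the stated polynomial.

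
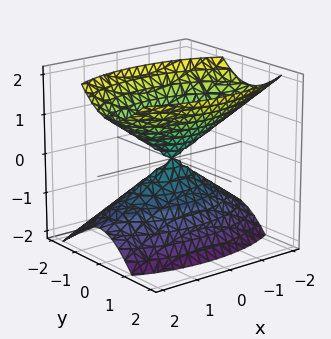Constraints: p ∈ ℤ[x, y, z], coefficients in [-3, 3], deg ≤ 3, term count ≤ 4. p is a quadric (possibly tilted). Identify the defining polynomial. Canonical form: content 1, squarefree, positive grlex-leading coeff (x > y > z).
x^2 + 3*y^2 - y*z - 2*z^2

First, I count 2 distinct pieces. They look like related sheets of one shape, so recover p as a whole.
Next, the degree is 2 — no degree-1 surface has this shape.
Then, from the visible intercepts: it crosses the z-axis at the gridline z = 0; it meets the y-axis at y = 0 (among the integer gridlines); it crosses the x-axis at the gridline x = 0.
Finally, assembling these constraints gives the stated polynomial.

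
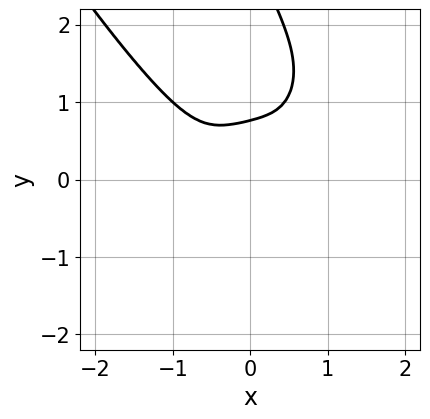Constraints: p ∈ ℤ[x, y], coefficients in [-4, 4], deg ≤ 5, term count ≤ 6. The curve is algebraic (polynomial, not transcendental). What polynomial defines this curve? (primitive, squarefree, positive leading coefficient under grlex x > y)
(a) Degree: no degree-3 curve has this shape, so deg p = 4.
(b) Observable constraints: no x-intercept at any integer in the box.
(c) The integer polynomial consistent with all of this is the stated p.

3*x^4 + 2*x*y^3 + y^4 - 3*y^3 + 1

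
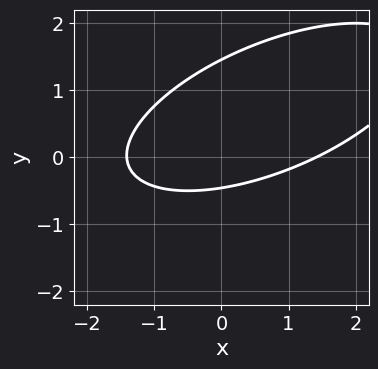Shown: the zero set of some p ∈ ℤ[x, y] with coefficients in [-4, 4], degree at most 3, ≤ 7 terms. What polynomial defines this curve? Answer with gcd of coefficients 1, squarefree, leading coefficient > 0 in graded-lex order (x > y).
The degree is 2 — the shape is more complex than any degree-1 curve.
The integer polynomial consistent with all of this is the stated p.

x^2 - 2*x*y + 3*y^2 - 3*y - 2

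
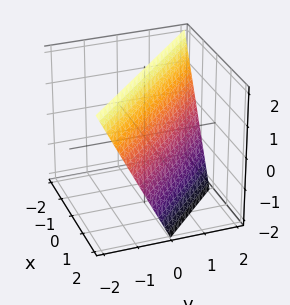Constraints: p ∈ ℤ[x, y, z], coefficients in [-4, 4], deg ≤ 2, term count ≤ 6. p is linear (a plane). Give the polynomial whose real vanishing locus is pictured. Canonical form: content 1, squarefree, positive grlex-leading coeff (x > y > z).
1. deg p = 1. The surface is flat (a plane).
2. Reading off the gridlines: it crosses the x-axis at the gridline x = 1; one y-axis crossing is at y = 1; one z-axis crossing is at z = 2.
3. Solving for integer coefficients yields p as stated.

2*x + 2*y + z - 2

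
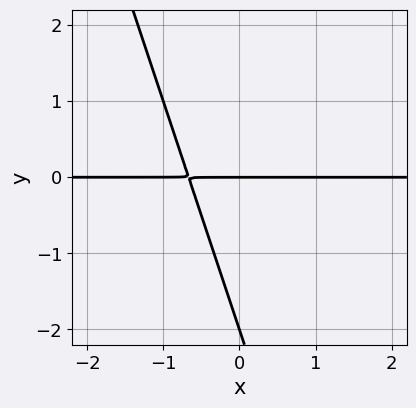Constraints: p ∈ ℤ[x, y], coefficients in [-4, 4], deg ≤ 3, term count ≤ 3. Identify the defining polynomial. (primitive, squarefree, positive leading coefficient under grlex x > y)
3*x*y + y^2 + 2*y

1. The degree is 2 — the shape is more complex than any degree-1 curve.
2. From the visible intercepts: every point of the x-axis in the box is on the curve; the y-axis gridline crossings are at y ∈ {-2, 0}.
3. Putting this together gives p.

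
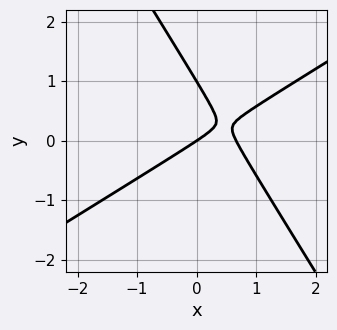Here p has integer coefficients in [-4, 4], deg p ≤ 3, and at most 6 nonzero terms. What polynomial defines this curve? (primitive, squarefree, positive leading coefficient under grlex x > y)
3*x^2 - 3*x*y - 3*y^2 - 2*x + 3*y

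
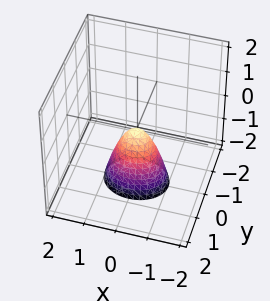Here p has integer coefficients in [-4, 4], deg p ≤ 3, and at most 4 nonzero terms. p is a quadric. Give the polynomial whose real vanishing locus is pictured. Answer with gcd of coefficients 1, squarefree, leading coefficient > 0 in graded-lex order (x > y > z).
Degree: a paraboloid; a quadric, so deg p = 2.
Symmetries: it's symmetric under x → −x, forcing even powers of x; the y ↦ −y reflection is a symmetry, so y appears only in even powers.
Observable constraints: it crosses the y-axis at the gridline y = 0; it crosses the x-axis at the gridline x = 0.
Putting this together gives p.

2*x^2 + 3*y^2 + z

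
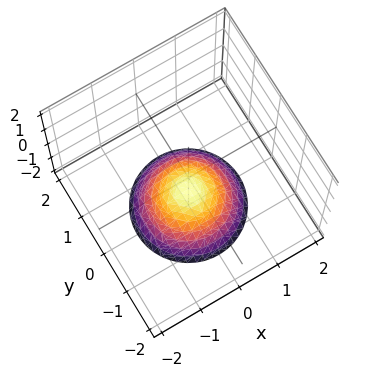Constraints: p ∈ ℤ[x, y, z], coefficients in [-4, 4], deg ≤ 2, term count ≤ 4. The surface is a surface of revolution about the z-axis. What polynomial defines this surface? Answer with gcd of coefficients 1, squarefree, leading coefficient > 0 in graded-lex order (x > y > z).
1. deg p = 2. No degree-1 surface has this shape.
2. Symmetries: the z-axis is an axis of rotation, so x and y enter only as x² + y².
3. Checking where it meets the axes: the surface avoids every integer x-axis point in the box; a circular section at z = -2 has radius between 1 and 2; it misses every integer gridline on the y-axis; one z-axis crossing is at z = -1.
4. The integer polynomial consistent with all of this is the stated p.

2*x^2 + 2*y^2 + 3*z + 3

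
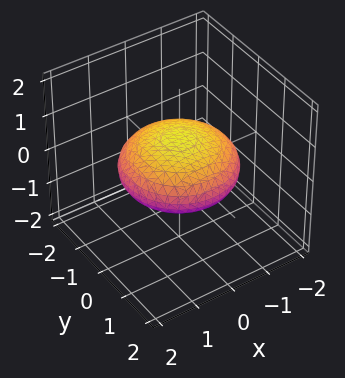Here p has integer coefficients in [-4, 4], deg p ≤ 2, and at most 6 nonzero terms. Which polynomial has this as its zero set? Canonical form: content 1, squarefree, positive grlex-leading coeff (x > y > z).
x^2 + y^2 + 3*z^2 - 2

First, deg p = 2. The shape is more complex than any degree-1 surface.
Then, symmetry: every cross-section ⟂ z is a circle, so x, y appear only via x² + y².
Next, from the axis intercepts and sections: a circular section at z = 0 has radius between 1 and 2.
Finally, together with the visible shape, these determine p as stated.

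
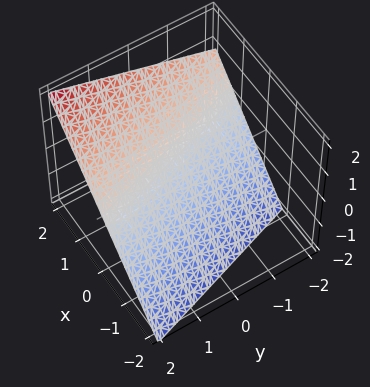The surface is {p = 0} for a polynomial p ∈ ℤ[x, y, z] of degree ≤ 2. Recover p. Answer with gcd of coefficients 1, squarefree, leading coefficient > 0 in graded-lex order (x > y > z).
3*x + y - 3*z - 2

(a) The degree is 1 — every cross-section is a straight line — this is a plane.
(b) Checking where it meets the axes: it crosses the y-axis at the gridline y = 2.
(c) Solving for integer coefficients yields p as stated.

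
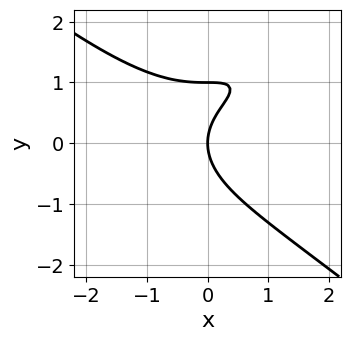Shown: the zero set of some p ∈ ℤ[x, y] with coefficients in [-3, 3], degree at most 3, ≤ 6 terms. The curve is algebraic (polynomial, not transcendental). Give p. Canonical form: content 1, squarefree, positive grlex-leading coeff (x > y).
x^3 + 2*y^3 - 3*x*y - 2*y^2 + 3*x

First, the degree is 3 — a generic line meets the curve in up to 3 points.
Next, observable constraints: among the integer gridlines, it crosses the y-axis at y ∈ {0, 1}; it meets the x-axis at x = 0 (among the integer gridlines).
Finally, matching integer coefficients to the picture gives p.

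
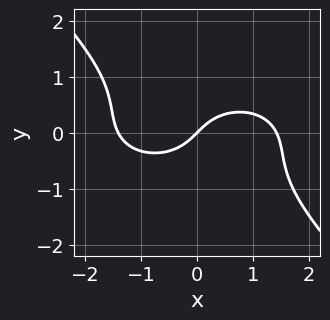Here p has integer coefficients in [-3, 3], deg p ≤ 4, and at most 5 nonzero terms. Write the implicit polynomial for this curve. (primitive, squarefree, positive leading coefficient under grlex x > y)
1. Degree: a generic line meets the curve in up to 3 points, so deg p = 3.
2. Reading off the gridlines: one y-axis crossing is at y = 0; it meets the x-axis at x = 0 (among the integer gridlines).
3. The integer polynomial consistent with all of this is the stated p.

x^3 + 2*x*y^2 + 3*y^3 - 2*x + 2*y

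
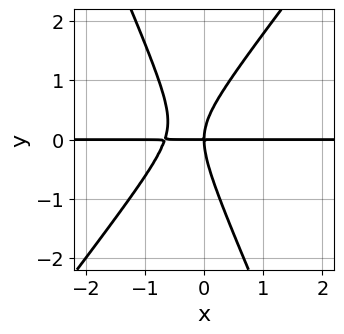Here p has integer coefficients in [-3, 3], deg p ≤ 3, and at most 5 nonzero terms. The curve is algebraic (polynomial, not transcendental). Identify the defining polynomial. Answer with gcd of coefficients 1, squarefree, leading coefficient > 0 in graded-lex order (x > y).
The degree is 3 — no degree-2 curve has this shape.
From the visible intercepts: it crosses the y-axis at the gridline y = 0; the visible x-axis segment lies entirely on the curve.
Together with the visible shape, these determine p as stated.

3*x^2*y - x*y^2 - y^3 + 2*x*y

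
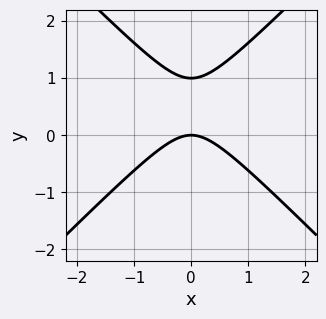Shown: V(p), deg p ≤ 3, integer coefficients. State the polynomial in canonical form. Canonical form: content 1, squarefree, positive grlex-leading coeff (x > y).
1. deg p = 2. No degree-1 curve has this shape.
2. Symmetries: the x ↦ −x reflection is a symmetry, so x appears only in even powers.
3. From the visible intercepts: it crosses the x-axis at the gridline x = 0; among the integer gridlines, it crosses the y-axis at y ∈ {0, 1}.
4. The integer polynomial consistent with all of this is the stated p.

x^2 - y^2 + y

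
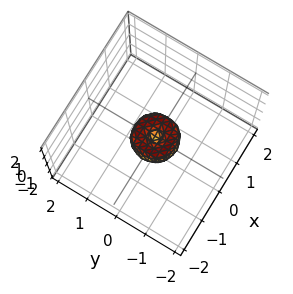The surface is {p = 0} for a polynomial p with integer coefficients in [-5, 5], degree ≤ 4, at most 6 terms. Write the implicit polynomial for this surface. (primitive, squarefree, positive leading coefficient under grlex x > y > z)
2*x^4 + 4*x^2*y^2 + 2*y^4 - x^2 - y^2 + z^2

First, deg p = 4. A generic line meets the surface in up to 4 points.
Then, by symmetry, the z-axis is an axis of rotation, so x and y enter only as x² + y².
Next, from the visible intercepts: it crosses the x-axis at the gridline x = 0; one y-axis crossing is at y = 0; a circular section at z = 0 has radius between 0 and 1.
Finally, putting this together gives p.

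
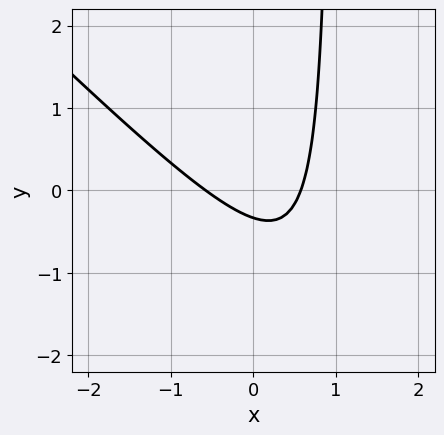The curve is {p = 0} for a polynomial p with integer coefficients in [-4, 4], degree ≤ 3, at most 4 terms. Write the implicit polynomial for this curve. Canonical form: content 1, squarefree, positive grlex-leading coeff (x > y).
(a) The degree is 2 — the shape is more complex than any degree-1 curve.
(b) Putting this together gives p.

3*x^2 + 3*x*y - 3*y - 1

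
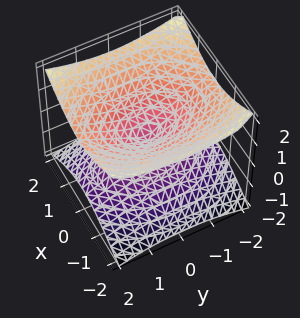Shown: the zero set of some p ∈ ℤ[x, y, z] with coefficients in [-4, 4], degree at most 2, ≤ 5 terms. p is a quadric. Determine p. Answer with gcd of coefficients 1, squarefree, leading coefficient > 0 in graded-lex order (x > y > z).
(a) deg p = 2.
(b) Symmetries: the x ↦ −x reflection is a symmetry, so x appears only in even powers; the z ↦ −z reflection is a symmetry, so z appears only in even powers; the y ↦ −y reflection is a symmetry, so y appears only in even powers.
(c) Against the integer gridlines: one x-axis crossing is at x = 0; it crosses the z-axis at the gridline z = 0; it crosses the y-axis at the gridline y = 0.
(d) Fitting integer coefficients to these (and the overall shape) gives p.

2*x^2 + y^2 - 3*z^2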